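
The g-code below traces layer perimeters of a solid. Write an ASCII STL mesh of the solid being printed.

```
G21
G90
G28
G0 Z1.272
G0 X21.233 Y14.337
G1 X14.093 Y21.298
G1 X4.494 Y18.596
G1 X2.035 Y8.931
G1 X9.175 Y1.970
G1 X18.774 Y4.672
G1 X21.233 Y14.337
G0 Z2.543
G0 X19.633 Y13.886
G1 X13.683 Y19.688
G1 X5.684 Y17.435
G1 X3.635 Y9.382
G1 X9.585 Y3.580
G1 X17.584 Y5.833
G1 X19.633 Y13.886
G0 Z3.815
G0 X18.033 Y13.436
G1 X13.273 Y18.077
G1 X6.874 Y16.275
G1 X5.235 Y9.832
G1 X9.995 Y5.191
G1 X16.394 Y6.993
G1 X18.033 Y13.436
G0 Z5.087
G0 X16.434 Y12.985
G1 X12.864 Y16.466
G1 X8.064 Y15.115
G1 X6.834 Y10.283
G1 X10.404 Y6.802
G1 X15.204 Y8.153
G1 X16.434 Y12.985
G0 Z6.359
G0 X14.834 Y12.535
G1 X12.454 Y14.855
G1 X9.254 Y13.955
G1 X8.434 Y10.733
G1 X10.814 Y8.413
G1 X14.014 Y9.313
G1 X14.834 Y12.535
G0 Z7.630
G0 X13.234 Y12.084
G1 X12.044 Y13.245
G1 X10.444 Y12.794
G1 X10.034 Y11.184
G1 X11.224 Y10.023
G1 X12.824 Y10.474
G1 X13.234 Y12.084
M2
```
solid part
  facet normal 0.0000 0.0000 -1.0000
    outer loop
      vertex 3.304 19.756 0.000
      vertex 14.503 22.909 0.000
      vertex 22.833 14.787 0.000
    endloop
  endfacet
  facet normal 0.0000 0.0000 -1.0000
    outer loop
      vertex 0.435 8.481 0.000
      vertex 3.304 19.756 0.000
      vertex 22.833 14.787 0.000
    endloop
  endfacet
  facet normal 0.0000 0.0000 -1.0000
    outer loop
      vertex 8.765 0.359 0.000
      vertex 0.435 8.481 0.000
      vertex 22.833 14.787 0.000
    endloop
  endfacet
  facet normal 0.0000 0.0000 -1.0000
    outer loop
      vertex 19.964 3.512 0.000
      vertex 8.765 0.359 0.000
      vertex 22.833 14.787 0.000
    endloop
  endfacet
  facet normal 0.4622 0.4741 0.7494
    outer loop
      vertex 22.833 14.787 0.000
      vertex 14.503 22.909 0.000
      vertex 11.634 11.634 8.902
    endloop
  endfacet
  facet normal -0.1794 0.6373 0.7494
    outer loop
      vertex 14.503 22.909 0.000
      vertex 3.304 19.756 0.000
      vertex 11.634 11.634 8.902
    endloop
  endfacet
  facet normal -0.6417 0.1633 0.7494
    outer loop
      vertex 3.304 19.756 0.000
      vertex 0.435 8.481 0.000
      vertex 11.634 11.634 8.902
    endloop
  endfacet
  facet normal -0.4622 -0.4741 0.7494
    outer loop
      vertex 0.435 8.481 0.000
      vertex 8.765 0.359 0.000
      vertex 11.634 11.634 8.902
    endloop
  endfacet
  facet normal 0.1794 -0.6373 0.7494
    outer loop
      vertex 8.765 0.359 0.000
      vertex 19.964 3.512 0.000
      vertex 11.634 11.634 8.902
    endloop
  endfacet
  facet normal 0.6417 -0.1633 0.7494
    outer loop
      vertex 19.964 3.512 0.000
      vertex 22.833 14.787 0.000
      vertex 11.634 11.634 8.902
    endloop
  endfacet
endsolid part

The G0 Z moves step by Δz≈1.272 mm. The G1 loops shrink linearly with z, so the solid tapers from its base footprint up to z≈8.9. Closing with a flat bottom cap and the tapered top and triangulating gives 10 facets — a regular 6-sided pyramid, base circumscribed radius ≈ 11.6 mm, apex at z ≈ 8.9 mm.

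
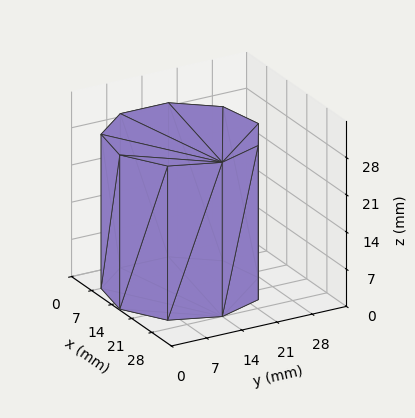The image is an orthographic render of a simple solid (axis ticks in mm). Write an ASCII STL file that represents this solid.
Reading the render: the shape is a regular 9-sided prism (a cylinder approximated with 9 flat sides), circumscribed radius ≈ 14 mm, height ≈ 29 mm (dimensions read to the nearest mm from the axis ticks). For the STL, each face is triangulated and given an outward normal.

solid part
  facet normal 0.0000 0.0000 -1.0000
    outer loop
      vertex 16.43 27.79 0.00
      vertex 24.72 23.00 0.00
      vertex 28.00 14.00 0.00
    endloop
  endfacet
  facet normal 0.0000 0.0000 -1.0000
    outer loop
      vertex 7.00 26.12 0.00
      vertex 16.43 27.79 0.00
      vertex 28.00 14.00 0.00
    endloop
  endfacet
  facet normal 0.0000 0.0000 -1.0000
    outer loop
      vertex 0.84 18.79 0.00
      vertex 7.00 26.12 0.00
      vertex 28.00 14.00 0.00
    endloop
  endfacet
  facet normal 0.0000 0.0000 -1.0000
    outer loop
      vertex 0.84 9.21 0.00
      vertex 0.84 18.79 0.00
      vertex 28.00 14.00 0.00
    endloop
  endfacet
  facet normal 0.0000 0.0000 -1.0000
    outer loop
      vertex 7.00 1.88 0.00
      vertex 0.84 9.21 0.00
      vertex 28.00 14.00 0.00
    endloop
  endfacet
  facet normal 0.0000 0.0000 -1.0000
    outer loop
      vertex 16.43 0.21 0.00
      vertex 7.00 1.88 0.00
      vertex 28.00 14.00 0.00
    endloop
  endfacet
  facet normal 0.0000 0.0000 -1.0000
    outer loop
      vertex 24.72 5.00 0.00
      vertex 16.43 0.21 0.00
      vertex 28.00 14.00 0.00
    endloop
  endfacet
  facet normal 0.0000 0.0000 1.0000
    outer loop
      vertex 28.00 14.00 29.00
      vertex 24.72 23.00 29.00
      vertex 16.43 27.79 29.00
    endloop
  endfacet
  facet normal 0.0000 0.0000 1.0000
    outer loop
      vertex 28.00 14.00 29.00
      vertex 16.43 27.79 29.00
      vertex 7.00 26.12 29.00
    endloop
  endfacet
  facet normal 0.0000 0.0000 1.0000
    outer loop
      vertex 28.00 14.00 29.00
      vertex 7.00 26.12 29.00
      vertex 0.84 18.79 29.00
    endloop
  endfacet
  facet normal 0.0000 0.0000 1.0000
    outer loop
      vertex 28.00 14.00 29.00
      vertex 0.84 18.79 29.00
      vertex 0.84 9.21 29.00
    endloop
  endfacet
  facet normal 0.0000 0.0000 1.0000
    outer loop
      vertex 28.00 14.00 29.00
      vertex 0.84 9.21 29.00
      vertex 7.00 1.88 29.00
    endloop
  endfacet
  facet normal 0.0000 0.0000 1.0000
    outer loop
      vertex 28.00 14.00 29.00
      vertex 7.00 1.88 29.00
      vertex 16.43 0.21 29.00
    endloop
  endfacet
  facet normal 0.0000 0.0000 1.0000
    outer loop
      vertex 28.00 14.00 29.00
      vertex 16.43 0.21 29.00
      vertex 24.72 5.00 29.00
    endloop
  endfacet
  facet normal 0.9395 0.3424 0.0000
    outer loop
      vertex 28.00 14.00 0.00
      vertex 24.72 23.00 0.00
      vertex 24.72 23.00 29.00
    endloop
  endfacet
  facet normal 0.9395 0.3424 0.0000
    outer loop
      vertex 28.00 14.00 0.00
      vertex 24.72 23.00 29.00
      vertex 28.00 14.00 29.00
    endloop
  endfacet
  facet normal 0.5003 0.8659 0.0000
    outer loop
      vertex 24.72 23.00 0.00
      vertex 16.43 27.79 0.00
      vertex 16.43 27.79 29.00
    endloop
  endfacet
  facet normal 0.5003 0.8659 0.0000
    outer loop
      vertex 24.72 23.00 0.00
      vertex 16.43 27.79 29.00
      vertex 24.72 23.00 29.00
    endloop
  endfacet
  facet normal -0.1744 0.9847 0.0000
    outer loop
      vertex 16.43 27.79 0.00
      vertex 7.00 26.12 0.00
      vertex 7.00 26.12 29.00
    endloop
  endfacet
  facet normal -0.1744 0.9847 0.0000
    outer loop
      vertex 16.43 27.79 0.00
      vertex 7.00 26.12 29.00
      vertex 16.43 27.79 29.00
    endloop
  endfacet
  facet normal -0.7656 0.6434 0.0000
    outer loop
      vertex 7.00 26.12 0.00
      vertex 0.84 18.79 0.00
      vertex 0.84 18.79 29.00
    endloop
  endfacet
  facet normal -0.7656 0.6434 0.0000
    outer loop
      vertex 7.00 26.12 0.00
      vertex 0.84 18.79 29.00
      vertex 7.00 26.12 29.00
    endloop
  endfacet
  facet normal -1.0000 0.0000 0.0000
    outer loop
      vertex 0.84 18.79 0.00
      vertex 0.84 9.21 0.00
      vertex 0.84 9.21 29.00
    endloop
  endfacet
  facet normal -1.0000 0.0000 0.0000
    outer loop
      vertex 0.84 18.79 0.00
      vertex 0.84 9.21 29.00
      vertex 0.84 18.79 29.00
    endloop
  endfacet
  facet normal -0.7656 -0.6434 0.0000
    outer loop
      vertex 0.84 9.21 0.00
      vertex 7.00 1.88 0.00
      vertex 7.00 1.88 29.00
    endloop
  endfacet
  facet normal -0.7656 -0.6434 0.0000
    outer loop
      vertex 0.84 9.21 0.00
      vertex 7.00 1.88 29.00
      vertex 0.84 9.21 29.00
    endloop
  endfacet
  facet normal -0.1744 -0.9847 0.0000
    outer loop
      vertex 7.00 1.88 0.00
      vertex 16.43 0.21 0.00
      vertex 16.43 0.21 29.00
    endloop
  endfacet
  facet normal -0.1744 -0.9847 0.0000
    outer loop
      vertex 7.00 1.88 0.00
      vertex 16.43 0.21 29.00
      vertex 7.00 1.88 29.00
    endloop
  endfacet
  facet normal 0.5003 -0.8659 0.0000
    outer loop
      vertex 16.43 0.21 0.00
      vertex 24.72 5.00 0.00
      vertex 24.72 5.00 29.00
    endloop
  endfacet
  facet normal 0.5003 -0.8659 0.0000
    outer loop
      vertex 16.43 0.21 0.00
      vertex 24.72 5.00 29.00
      vertex 16.43 0.21 29.00
    endloop
  endfacet
  facet normal 0.9395 -0.3424 0.0000
    outer loop
      vertex 24.72 5.00 0.00
      vertex 28.00 14.00 0.00
      vertex 28.00 14.00 29.00
    endloop
  endfacet
  facet normal 0.9395 -0.3424 0.0000
    outer loop
      vertex 24.72 5.00 0.00
      vertex 28.00 14.00 29.00
      vertex 24.72 5.00 29.00
    endloop
  endfacet
endsolid part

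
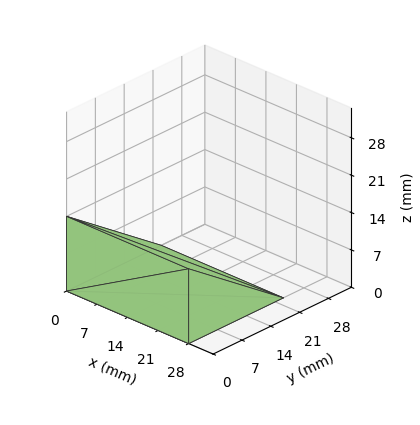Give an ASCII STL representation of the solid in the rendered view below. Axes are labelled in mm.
Reading the render: the shape is a wedge (ramp): 28 × 23 mm base, rising to 14 mm along the y=0 edge and sloping linearly to z=0 at y=23 (dimensions read to the nearest mm from the axis ticks). For the STL, each face is triangulated and given an outward normal.

solid part
  facet normal 0.0000 0.0000 -1.0000
    outer loop
      vertex 28.0 23.0 0.0
      vertex 28.0 0.0 0.0
      vertex 0.0 0.0 0.0
    endloop
  endfacet
  facet normal 0.0000 0.0000 -1.0000
    outer loop
      vertex 0.0 23.0 0.0
      vertex 28.0 23.0 0.0
      vertex 0.0 0.0 0.0
    endloop
  endfacet
  facet normal 0.0000 -1.0000 0.0000
    outer loop
      vertex 0.0 0.0 0.0
      vertex 28.0 0.0 0.0
      vertex 28.0 0.0 14.0
    endloop
  endfacet
  facet normal 0.0000 -1.0000 0.0000
    outer loop
      vertex 0.0 0.0 0.0
      vertex 28.0 0.0 14.0
      vertex 0.0 0.0 14.0
    endloop
  endfacet
  facet normal 0.0000 0.5199 0.8542
    outer loop
      vertex 0.0 0.0 14.0
      vertex 28.0 0.0 14.0
      vertex 28.0 23.0 0.0
    endloop
  endfacet
  facet normal 0.0000 0.5199 0.8542
    outer loop
      vertex 0.0 0.0 14.0
      vertex 28.0 23.0 0.0
      vertex 0.0 23.0 0.0
    endloop
  endfacet
  facet normal -1.0000 0.0000 0.0000
    outer loop
      vertex 0.0 0.0 14.0
      vertex 0.0 23.0 0.0
      vertex 0.0 0.0 0.0
    endloop
  endfacet
  facet normal 1.0000 0.0000 0.0000
    outer loop
      vertex 28.0 0.0 0.0
      vertex 28.0 23.0 0.0
      vertex 28.0 0.0 14.0
    endloop
  endfacet
endsolid part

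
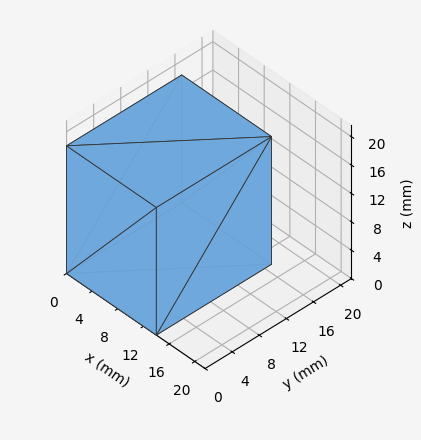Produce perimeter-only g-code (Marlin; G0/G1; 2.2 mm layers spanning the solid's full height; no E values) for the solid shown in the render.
Reading the render: the shape is a rectangular box, roughly 14 × 17 mm footprint and 18 mm tall (dimensions read to the nearest mm from the axis ticks). For the g-code, the solid's height is divided into equal slices at the stated Δz and each level perimeter traced with G1 moves after a G0 lift.

; perimeter-only toolpath
G21 ; units = mm
G90 ; absolute positioning
G28 ; home
; layer 1
G0 Z2.2
G0 X0.0 Y0.0
G1 X14.0 Y0.0
G1 X14.0 Y17.0
G1 X0.0 Y17.0
G1 X0.0 Y0.0
; layer 2
G0 Z4.5
G0 X0.0 Y0.0
G1 X14.0 Y0.0
G1 X14.0 Y17.0
G1 X0.0 Y17.0
G1 X0.0 Y0.0
; layer 3
G0 Z6.8
G0 X0.0 Y0.0
G1 X14.0 Y0.0
G1 X14.0 Y17.0
G1 X0.0 Y17.0
G1 X0.0 Y0.0
; layer 4
G0 Z9.0
G0 X0.0 Y0.0
G1 X14.0 Y0.0
G1 X14.0 Y17.0
G1 X0.0 Y17.0
G1 X0.0 Y0.0
; layer 5
G0 Z11.2
G0 X0.0 Y0.0
G1 X14.0 Y0.0
G1 X14.0 Y17.0
G1 X0.0 Y17.0
G1 X0.0 Y0.0
; layer 6
G0 Z13.5
G0 X0.0 Y0.0
G1 X14.0 Y0.0
G1 X14.0 Y17.0
G1 X0.0 Y17.0
G1 X0.0 Y0.0
; layer 7
G0 Z15.8
G0 X0.0 Y0.0
G1 X14.0 Y0.0
G1 X14.0 Y17.0
G1 X0.0 Y17.0
G1 X0.0 Y0.0
; layer 8
G0 Z18.0
G0 X0.0 Y0.0
G1 X14.0 Y0.0
G1 X14.0 Y17.0
G1 X0.0 Y17.0
G1 X0.0 Y0.0
M2 ; end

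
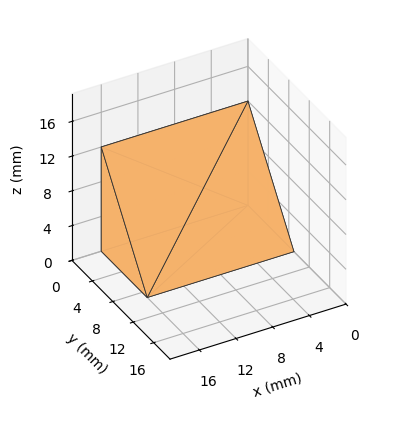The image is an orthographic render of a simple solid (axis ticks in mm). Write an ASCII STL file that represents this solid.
Reading the render: the shape is a wedge (ramp): 16 × 9 mm base, rising to 12 mm along the y=0 edge and sloping linearly to z=0 at y=9 (dimensions read to the nearest mm from the axis ticks). For the STL, each face is triangulated and given an outward normal.

solid part
  facet normal 0.0000 0.0000 -1.0000
    outer loop
      vertex 16.00 9.00 0.00
      vertex 16.00 0.00 0.00
      vertex 0.00 0.00 0.00
    endloop
  endfacet
  facet normal 0.0000 0.0000 -1.0000
    outer loop
      vertex 0.00 9.00 0.00
      vertex 16.00 9.00 0.00
      vertex 0.00 0.00 0.00
    endloop
  endfacet
  facet normal 0.0000 -1.0000 0.0000
    outer loop
      vertex 0.00 0.00 0.00
      vertex 16.00 0.00 0.00
      vertex 16.00 0.00 12.00
    endloop
  endfacet
  facet normal 0.0000 -1.0000 0.0000
    outer loop
      vertex 0.00 0.00 0.00
      vertex 16.00 0.00 12.00
      vertex 0.00 0.00 12.00
    endloop
  endfacet
  facet normal 0.0000 0.8000 0.6000
    outer loop
      vertex 0.00 0.00 12.00
      vertex 16.00 0.00 12.00
      vertex 16.00 9.00 0.00
    endloop
  endfacet
  facet normal 0.0000 0.8000 0.6000
    outer loop
      vertex 0.00 0.00 12.00
      vertex 16.00 9.00 0.00
      vertex 0.00 9.00 0.00
    endloop
  endfacet
  facet normal -1.0000 0.0000 0.0000
    outer loop
      vertex 0.00 0.00 12.00
      vertex 0.00 9.00 0.00
      vertex 0.00 0.00 0.00
    endloop
  endfacet
  facet normal 1.0000 0.0000 0.0000
    outer loop
      vertex 16.00 0.00 0.00
      vertex 16.00 9.00 0.00
      vertex 16.00 0.00 12.00
    endloop
  endfacet
endsolid part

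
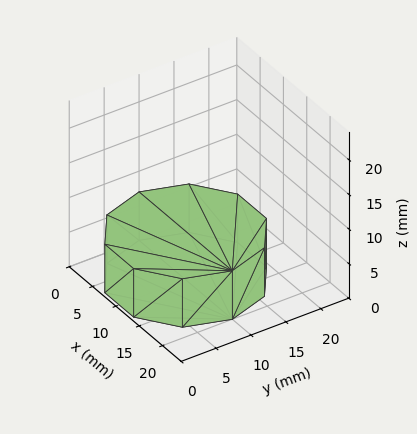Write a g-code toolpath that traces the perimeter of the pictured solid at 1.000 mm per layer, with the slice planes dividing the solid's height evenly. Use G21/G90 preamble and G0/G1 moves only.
Reading the render: the shape is a regular 10-sided prism (a cylinder approximated with 10 flat sides), circumscribed radius ≈ 10 mm, height ≈ 7 mm (dimensions read to the nearest mm from the axis ticks). For the g-code, the solid's height is divided into equal slices at the stated Δz and each level perimeter traced with G1 moves after a G0 lift.

; perimeter-only toolpath
G21 ; units = mm
G90 ; absolute positioning
G28 ; home
; layer 1
G0 Z1.000
G0 X20.000 Y10.000
G1 X18.090 Y15.878
G1 X13.090 Y19.511
G1 X6.910 Y19.511
G1 X1.910 Y15.878
G1 X0.000 Y10.000
G1 X1.910 Y4.122
G1 X6.910 Y0.489
G1 X13.090 Y0.489
G1 X18.090 Y4.122
G1 X20.000 Y10.000
; layer 2
G0 Z2.000
G0 X20.000 Y10.000
G1 X18.090 Y15.878
G1 X13.090 Y19.511
G1 X6.910 Y19.511
G1 X1.910 Y15.878
G1 X0.000 Y10.000
G1 X1.910 Y4.122
G1 X6.910 Y0.489
G1 X13.090 Y0.489
G1 X18.090 Y4.122
G1 X20.000 Y10.000
; layer 3
G0 Z3.000
G0 X20.000 Y10.000
G1 X18.090 Y15.878
G1 X13.090 Y19.511
G1 X6.910 Y19.511
G1 X1.910 Y15.878
G1 X0.000 Y10.000
G1 X1.910 Y4.122
G1 X6.910 Y0.489
G1 X13.090 Y0.489
G1 X18.090 Y4.122
G1 X20.000 Y10.000
; layer 4
G0 Z4.000
G0 X20.000 Y10.000
G1 X18.090 Y15.878
G1 X13.090 Y19.511
G1 X6.910 Y19.511
G1 X1.910 Y15.878
G1 X0.000 Y10.000
G1 X1.910 Y4.122
G1 X6.910 Y0.489
G1 X13.090 Y0.489
G1 X18.090 Y4.122
G1 X20.000 Y10.000
; layer 5
G0 Z5.000
G0 X20.000 Y10.000
G1 X18.090 Y15.878
G1 X13.090 Y19.511
G1 X6.910 Y19.511
G1 X1.910 Y15.878
G1 X0.000 Y10.000
G1 X1.910 Y4.122
G1 X6.910 Y0.489
G1 X13.090 Y0.489
G1 X18.090 Y4.122
G1 X20.000 Y10.000
; layer 6
G0 Z6.000
G0 X20.000 Y10.000
G1 X18.090 Y15.878
G1 X13.090 Y19.511
G1 X6.910 Y19.511
G1 X1.910 Y15.878
G1 X0.000 Y10.000
G1 X1.910 Y4.122
G1 X6.910 Y0.489
G1 X13.090 Y0.489
G1 X18.090 Y4.122
G1 X20.000 Y10.000
; layer 7
G0 Z7.000
G0 X20.000 Y10.000
G1 X18.090 Y15.878
G1 X13.090 Y19.511
G1 X6.910 Y19.511
G1 X1.910 Y15.878
G1 X0.000 Y10.000
G1 X1.910 Y4.122
G1 X6.910 Y0.489
G1 X13.090 Y0.489
G1 X18.090 Y4.122
G1 X20.000 Y10.000
M2 ; end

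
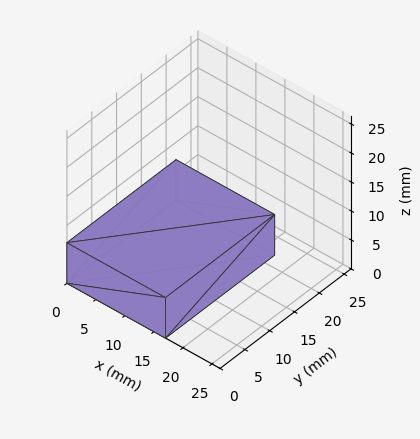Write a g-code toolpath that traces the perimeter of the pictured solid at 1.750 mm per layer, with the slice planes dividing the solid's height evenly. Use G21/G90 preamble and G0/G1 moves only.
Reading the render: the shape is a rectangular box, roughly 17 × 22 mm footprint and 7 mm tall (dimensions read to the nearest mm from the axis ticks). For the g-code, the solid's height is divided into equal slices at the stated Δz and each level perimeter traced with G1 moves after a G0 lift.

; perimeter-only toolpath
G21 ; units = mm
G90 ; absolute positioning
G28 ; home
; layer 1
G0 Z1.750
G0 X0.000 Y0.000
G1 X17.000 Y0.000
G1 X17.000 Y22.000
G1 X0.000 Y22.000
G1 X0.000 Y0.000
; layer 2
G0 Z3.500
G0 X0.000 Y0.000
G1 X17.000 Y0.000
G1 X17.000 Y22.000
G1 X0.000 Y22.000
G1 X0.000 Y0.000
; layer 3
G0 Z5.250
G0 X0.000 Y0.000
G1 X17.000 Y0.000
G1 X17.000 Y22.000
G1 X0.000 Y22.000
G1 X0.000 Y0.000
; layer 4
G0 Z7.000
G0 X0.000 Y0.000
G1 X17.000 Y0.000
G1 X17.000 Y22.000
G1 X0.000 Y22.000
G1 X0.000 Y0.000
M2 ; end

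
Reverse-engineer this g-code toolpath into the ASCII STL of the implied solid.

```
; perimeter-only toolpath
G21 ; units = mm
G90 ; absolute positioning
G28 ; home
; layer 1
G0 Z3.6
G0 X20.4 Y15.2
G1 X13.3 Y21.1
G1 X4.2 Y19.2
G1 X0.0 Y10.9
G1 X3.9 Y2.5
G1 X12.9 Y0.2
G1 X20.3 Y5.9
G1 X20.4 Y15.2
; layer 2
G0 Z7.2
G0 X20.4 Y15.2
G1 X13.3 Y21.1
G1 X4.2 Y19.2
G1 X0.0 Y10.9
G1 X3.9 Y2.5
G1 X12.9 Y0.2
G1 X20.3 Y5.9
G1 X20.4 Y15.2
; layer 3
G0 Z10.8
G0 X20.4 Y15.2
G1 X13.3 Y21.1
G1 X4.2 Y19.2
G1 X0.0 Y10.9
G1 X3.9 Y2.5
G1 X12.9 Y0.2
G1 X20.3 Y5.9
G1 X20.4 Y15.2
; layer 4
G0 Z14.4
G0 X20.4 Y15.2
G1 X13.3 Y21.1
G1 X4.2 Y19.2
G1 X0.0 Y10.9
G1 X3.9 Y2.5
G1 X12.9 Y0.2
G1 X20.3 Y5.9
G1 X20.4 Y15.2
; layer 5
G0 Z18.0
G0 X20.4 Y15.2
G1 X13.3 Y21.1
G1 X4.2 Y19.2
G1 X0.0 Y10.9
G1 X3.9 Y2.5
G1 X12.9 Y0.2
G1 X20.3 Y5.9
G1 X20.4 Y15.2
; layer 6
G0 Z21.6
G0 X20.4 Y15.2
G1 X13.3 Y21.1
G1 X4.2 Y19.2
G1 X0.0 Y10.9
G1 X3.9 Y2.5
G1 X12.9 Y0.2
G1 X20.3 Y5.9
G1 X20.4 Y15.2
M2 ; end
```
solid part
  facet normal 0.0000 0.0000 -1.0000
    outer loop
      vertex 4.2 19.2 0.0
      vertex 13.3 21.1 0.0
      vertex 20.4 15.2 0.0
    endloop
  endfacet
  facet normal 0.0000 0.0000 -1.0000
    outer loop
      vertex 0.0 10.9 0.0
      vertex 4.2 19.2 0.0
      vertex 20.4 15.2 0.0
    endloop
  endfacet
  facet normal 0.0000 0.0000 -1.0000
    outer loop
      vertex 3.9 2.5 0.0
      vertex 0.0 10.9 0.0
      vertex 20.4 15.2 0.0
    endloop
  endfacet
  facet normal 0.0000 0.0000 -1.0000
    outer loop
      vertex 12.9 0.2 0.0
      vertex 3.9 2.5 0.0
      vertex 20.4 15.2 0.0
    endloop
  endfacet
  facet normal 0.0000 0.0000 -1.0000
    outer loop
      vertex 20.3 5.9 0.0
      vertex 12.9 0.2 0.0
      vertex 20.4 15.2 0.0
    endloop
  endfacet
  facet normal 0.0000 0.0000 1.0000
    outer loop
      vertex 20.4 15.2 21.6
      vertex 13.3 21.1 21.6
      vertex 4.2 19.2 21.6
    endloop
  endfacet
  facet normal 0.0000 0.0000 1.0000
    outer loop
      vertex 20.4 15.2 21.6
      vertex 4.2 19.2 21.6
      vertex 0.0 10.9 21.6
    endloop
  endfacet
  facet normal 0.0000 0.0000 1.0000
    outer loop
      vertex 20.4 15.2 21.6
      vertex 0.0 10.9 21.6
      vertex 3.9 2.5 21.6
    endloop
  endfacet
  facet normal 0.0000 0.0000 1.0000
    outer loop
      vertex 20.4 15.2 21.6
      vertex 3.9 2.5 21.6
      vertex 12.9 0.2 21.6
    endloop
  endfacet
  facet normal 0.0000 0.0000 1.0000
    outer loop
      vertex 20.4 15.2 21.6
      vertex 12.9 0.2 21.6
      vertex 20.3 5.9 21.6
    endloop
  endfacet
  facet normal 0.6391 0.7691 0.0000
    outer loop
      vertex 20.4 15.2 0.0
      vertex 13.3 21.1 0.0
      vertex 13.3 21.1 21.6
    endloop
  endfacet
  facet normal 0.6391 0.7691 0.0000
    outer loop
      vertex 20.4 15.2 0.0
      vertex 13.3 21.1 21.6
      vertex 20.4 15.2 21.6
    endloop
  endfacet
  facet normal -0.2044 0.9789 0.0000
    outer loop
      vertex 13.3 21.1 0.0
      vertex 4.2 19.2 0.0
      vertex 4.2 19.2 21.6
    endloop
  endfacet
  facet normal -0.2044 0.9789 0.0000
    outer loop
      vertex 13.3 21.1 0.0
      vertex 4.2 19.2 21.6
      vertex 13.3 21.1 21.6
    endloop
  endfacet
  facet normal -0.8923 0.4515 0.0000
    outer loop
      vertex 4.2 19.2 0.0
      vertex 0.0 10.9 0.0
      vertex 0.0 10.9 21.6
    endloop
  endfacet
  facet normal -0.8923 0.4515 0.0000
    outer loop
      vertex 4.2 19.2 0.0
      vertex 0.0 10.9 21.6
      vertex 4.2 19.2 21.6
    endloop
  endfacet
  facet normal -0.9070 -0.4211 0.0000
    outer loop
      vertex 0.0 10.9 0.0
      vertex 3.9 2.5 0.0
      vertex 3.9 2.5 21.6
    endloop
  endfacet
  facet normal -0.9070 -0.4211 0.0000
    outer loop
      vertex 0.0 10.9 0.0
      vertex 3.9 2.5 21.6
      vertex 0.0 10.9 21.6
    endloop
  endfacet
  facet normal -0.2476 -0.9689 0.0000
    outer loop
      vertex 3.9 2.5 0.0
      vertex 12.9 0.2 0.0
      vertex 12.9 0.2 21.6
    endloop
  endfacet
  facet normal -0.2476 -0.9689 0.0000
    outer loop
      vertex 3.9 2.5 0.0
      vertex 12.9 0.2 21.6
      vertex 3.9 2.5 21.6
    endloop
  endfacet
  facet normal 0.6102 -0.7922 0.0000
    outer loop
      vertex 12.9 0.2 0.0
      vertex 20.3 5.9 0.0
      vertex 20.3 5.9 21.6
    endloop
  endfacet
  facet normal 0.6102 -0.7922 0.0000
    outer loop
      vertex 12.9 0.2 0.0
      vertex 20.3 5.9 21.6
      vertex 12.9 0.2 21.6
    endloop
  endfacet
  facet normal 0.9999 -0.0108 0.0000
    outer loop
      vertex 20.3 5.9 0.0
      vertex 20.4 15.2 0.0
      vertex 20.4 15.2 21.6
    endloop
  endfacet
  facet normal 0.9999 -0.0108 0.0000
    outer loop
      vertex 20.3 5.9 0.0
      vertex 20.4 15.2 21.6
      vertex 20.3 5.9 21.6
    endloop
  endfacet
endsolid part

The G0 Z moves step by Δz≈3.6 mm. Every layer's G1 loop is the same polygon, so the solid is a straight extrusion of it from z=0 to z≈21.6. Closing with flat bottom and top caps and triangulating gives 24 facets — a regular 7-sided prism (a cylinder approximated with 7 flat sides), circumscribed radius ≈ 10.7 mm, height ≈ 21.6 mm.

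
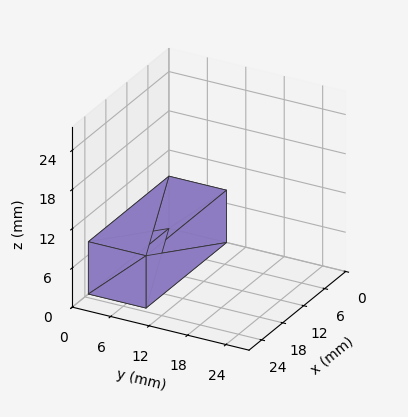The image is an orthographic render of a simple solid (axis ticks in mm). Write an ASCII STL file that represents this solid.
Reading the render: the shape is a rectangular box, roughly 23 × 9 mm footprint and 8 mm tall (dimensions read to the nearest mm from the axis ticks). For the STL, each face is triangulated and given an outward normal.

solid part
  facet normal 0.0000 0.0000 -1.0000
    outer loop
      vertex 23.00 9.00 0.00
      vertex 23.00 0.00 0.00
      vertex 0.00 0.00 0.00
    endloop
  endfacet
  facet normal 0.0000 0.0000 -1.0000
    outer loop
      vertex 0.00 9.00 0.00
      vertex 23.00 9.00 0.00
      vertex 0.00 0.00 0.00
    endloop
  endfacet
  facet normal 0.0000 0.0000 1.0000
    outer loop
      vertex 0.00 0.00 8.00
      vertex 23.00 0.00 8.00
      vertex 23.00 9.00 8.00
    endloop
  endfacet
  facet normal 0.0000 0.0000 1.0000
    outer loop
      vertex 0.00 0.00 8.00
      vertex 23.00 9.00 8.00
      vertex 0.00 9.00 8.00
    endloop
  endfacet
  facet normal 0.0000 -1.0000 0.0000
    outer loop
      vertex 0.00 0.00 0.00
      vertex 23.00 0.00 0.00
      vertex 23.00 0.00 8.00
    endloop
  endfacet
  facet normal 0.0000 -1.0000 0.0000
    outer loop
      vertex 0.00 0.00 0.00
      vertex 23.00 0.00 8.00
      vertex 0.00 0.00 8.00
    endloop
  endfacet
  facet normal 0.0000 1.0000 0.0000
    outer loop
      vertex 23.00 9.00 8.00
      vertex 23.00 9.00 0.00
      vertex 0.00 9.00 0.00
    endloop
  endfacet
  facet normal 0.0000 1.0000 0.0000
    outer loop
      vertex 0.00 9.00 8.00
      vertex 23.00 9.00 8.00
      vertex 0.00 9.00 0.00
    endloop
  endfacet
  facet normal -1.0000 0.0000 0.0000
    outer loop
      vertex 0.00 9.00 8.00
      vertex 0.00 9.00 0.00
      vertex 0.00 0.00 0.00
    endloop
  endfacet
  facet normal -1.0000 0.0000 0.0000
    outer loop
      vertex 0.00 0.00 8.00
      vertex 0.00 9.00 8.00
      vertex 0.00 0.00 0.00
    endloop
  endfacet
  facet normal 1.0000 0.0000 0.0000
    outer loop
      vertex 23.00 0.00 0.00
      vertex 23.00 9.00 0.00
      vertex 23.00 9.00 8.00
    endloop
  endfacet
  facet normal 1.0000 0.0000 0.0000
    outer loop
      vertex 23.00 0.00 0.00
      vertex 23.00 9.00 8.00
      vertex 23.00 0.00 8.00
    endloop
  endfacet
endsolid part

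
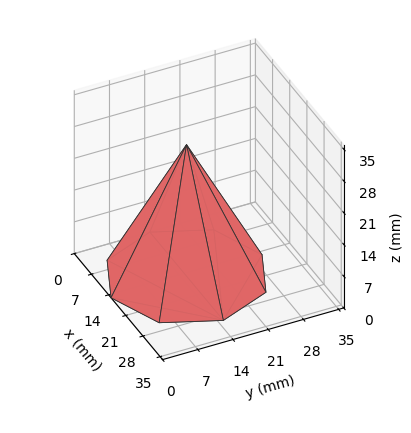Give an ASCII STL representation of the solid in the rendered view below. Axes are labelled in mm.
Reading the render: the shape is a regular 8-sided pyramid, base circumscribed radius ≈ 15 mm, apex at z ≈ 29 mm (dimensions read to the nearest mm from the axis ticks). For the STL, each face is triangulated and given an outward normal.

solid part
  facet normal 0.0000 0.0000 -1.0000
    outer loop
      vertex 15.00 30.00 0.00
      vertex 25.61 25.61 0.00
      vertex 30.00 15.00 0.00
    endloop
  endfacet
  facet normal 0.0000 0.0000 -1.0000
    outer loop
      vertex 4.39 25.61 0.00
      vertex 15.00 30.00 0.00
      vertex 30.00 15.00 0.00
    endloop
  endfacet
  facet normal 0.0000 0.0000 -1.0000
    outer loop
      vertex 0.00 15.00 0.00
      vertex 4.39 25.61 0.00
      vertex 30.00 15.00 0.00
    endloop
  endfacet
  facet normal 0.0000 0.0000 -1.0000
    outer loop
      vertex 4.39 4.39 0.00
      vertex 0.00 15.00 0.00
      vertex 30.00 15.00 0.00
    endloop
  endfacet
  facet normal 0.0000 0.0000 -1.0000
    outer loop
      vertex 15.00 0.00 0.00
      vertex 4.39 4.39 0.00
      vertex 30.00 15.00 0.00
    endloop
  endfacet
  facet normal 0.0000 0.0000 -1.0000
    outer loop
      vertex 25.61 4.39 0.00
      vertex 15.00 0.00 0.00
      vertex 30.00 15.00 0.00
    endloop
  endfacet
  facet normal 0.8337 0.3450 0.4312
    outer loop
      vertex 30.00 15.00 0.00
      vertex 25.61 25.61 0.00
      vertex 15.00 15.00 29.00
    endloop
  endfacet
  facet normal 0.3450 0.8337 0.4312
    outer loop
      vertex 25.61 25.61 0.00
      vertex 15.00 30.00 0.00
      vertex 15.00 15.00 29.00
    endloop
  endfacet
  facet normal -0.3450 0.8337 0.4312
    outer loop
      vertex 15.00 30.00 0.00
      vertex 4.39 25.61 0.00
      vertex 15.00 15.00 29.00
    endloop
  endfacet
  facet normal -0.8337 0.3450 0.4312
    outer loop
      vertex 4.39 25.61 0.00
      vertex 0.00 15.00 0.00
      vertex 15.00 15.00 29.00
    endloop
  endfacet
  facet normal -0.8337 -0.3450 0.4312
    outer loop
      vertex 0.00 15.00 0.00
      vertex 4.39 4.39 0.00
      vertex 15.00 15.00 29.00
    endloop
  endfacet
  facet normal -0.3450 -0.8337 0.4312
    outer loop
      vertex 4.39 4.39 0.00
      vertex 15.00 0.00 0.00
      vertex 15.00 15.00 29.00
    endloop
  endfacet
  facet normal 0.3450 -0.8337 0.4312
    outer loop
      vertex 15.00 0.00 0.00
      vertex 25.61 4.39 0.00
      vertex 15.00 15.00 29.00
    endloop
  endfacet
  facet normal 0.8337 -0.3450 0.4312
    outer loop
      vertex 25.61 4.39 0.00
      vertex 30.00 15.00 0.00
      vertex 15.00 15.00 29.00
    endloop
  endfacet
endsolid part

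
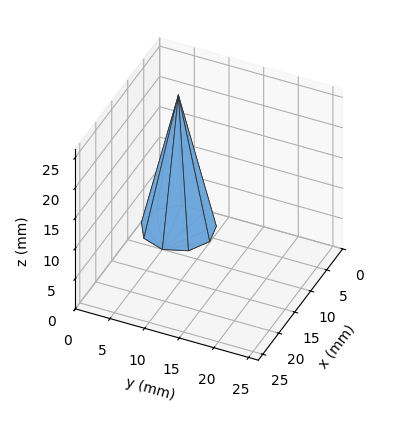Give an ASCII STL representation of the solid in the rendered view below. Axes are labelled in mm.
Reading the render: the shape is a regular 9-sided pyramid, base circumscribed radius ≈ 5 mm, apex at z ≈ 22 mm (dimensions read to the nearest mm from the axis ticks). For the STL, each face is triangulated and given an outward normal.

solid part
  facet normal 0.0000 0.0000 -1.0000
    outer loop
      vertex 5.87 9.92 0.00
      vertex 8.83 8.21 0.00
      vertex 10.00 5.00 0.00
    endloop
  endfacet
  facet normal 0.0000 0.0000 -1.0000
    outer loop
      vertex 2.50 9.33 0.00
      vertex 5.87 9.92 0.00
      vertex 10.00 5.00 0.00
    endloop
  endfacet
  facet normal 0.0000 0.0000 -1.0000
    outer loop
      vertex 0.30 6.71 0.00
      vertex 2.50 9.33 0.00
      vertex 10.00 5.00 0.00
    endloop
  endfacet
  facet normal 0.0000 0.0000 -1.0000
    outer loop
      vertex 0.30 3.29 0.00
      vertex 0.30 6.71 0.00
      vertex 10.00 5.00 0.00
    endloop
  endfacet
  facet normal 0.0000 0.0000 -1.0000
    outer loop
      vertex 2.50 0.67 0.00
      vertex 0.30 3.29 0.00
      vertex 10.00 5.00 0.00
    endloop
  endfacet
  facet normal 0.0000 0.0000 -1.0000
    outer loop
      vertex 5.87 0.08 0.00
      vertex 2.50 0.67 0.00
      vertex 10.00 5.00 0.00
    endloop
  endfacet
  facet normal 0.0000 0.0000 -1.0000
    outer loop
      vertex 8.83 1.79 0.00
      vertex 5.87 0.08 0.00
      vertex 10.00 5.00 0.00
    endloop
  endfacet
  facet normal 0.9188 0.3349 0.2088
    outer loop
      vertex 10.00 5.00 0.00
      vertex 8.83 8.21 0.00
      vertex 5.00 5.00 22.00
    endloop
  endfacet
  facet normal 0.4892 0.8468 0.2087
    outer loop
      vertex 8.83 8.21 0.00
      vertex 5.87 9.92 0.00
      vertex 5.00 5.00 22.00
    endloop
  endfacet
  facet normal -0.1687 0.9633 0.2088
    outer loop
      vertex 5.87 9.92 0.00
      vertex 2.50 9.33 0.00
      vertex 5.00 5.00 22.00
    endloop
  endfacet
  facet normal -0.7489 0.6289 0.2089
    outer loop
      vertex 2.50 9.33 0.00
      vertex 0.30 6.71 0.00
      vertex 5.00 5.00 22.00
    endloop
  endfacet
  facet normal -0.9779 0.0000 0.2089
    outer loop
      vertex 0.30 6.71 0.00
      vertex 0.30 3.29 0.00
      vertex 5.00 5.00 22.00
    endloop
  endfacet
  facet normal -0.7489 -0.6289 0.2089
    outer loop
      vertex 0.30 3.29 0.00
      vertex 2.50 0.67 0.00
      vertex 5.00 5.00 22.00
    endloop
  endfacet
  facet normal -0.1687 -0.9633 0.2088
    outer loop
      vertex 2.50 0.67 0.00
      vertex 5.87 0.08 0.00
      vertex 5.00 5.00 22.00
    endloop
  endfacet
  facet normal 0.4892 -0.8468 0.2087
    outer loop
      vertex 5.87 0.08 0.00
      vertex 8.83 1.79 0.00
      vertex 5.00 5.00 22.00
    endloop
  endfacet
  facet normal 0.9188 -0.3349 0.2088
    outer loop
      vertex 8.83 1.79 0.00
      vertex 10.00 5.00 0.00
      vertex 5.00 5.00 22.00
    endloop
  endfacet
endsolid part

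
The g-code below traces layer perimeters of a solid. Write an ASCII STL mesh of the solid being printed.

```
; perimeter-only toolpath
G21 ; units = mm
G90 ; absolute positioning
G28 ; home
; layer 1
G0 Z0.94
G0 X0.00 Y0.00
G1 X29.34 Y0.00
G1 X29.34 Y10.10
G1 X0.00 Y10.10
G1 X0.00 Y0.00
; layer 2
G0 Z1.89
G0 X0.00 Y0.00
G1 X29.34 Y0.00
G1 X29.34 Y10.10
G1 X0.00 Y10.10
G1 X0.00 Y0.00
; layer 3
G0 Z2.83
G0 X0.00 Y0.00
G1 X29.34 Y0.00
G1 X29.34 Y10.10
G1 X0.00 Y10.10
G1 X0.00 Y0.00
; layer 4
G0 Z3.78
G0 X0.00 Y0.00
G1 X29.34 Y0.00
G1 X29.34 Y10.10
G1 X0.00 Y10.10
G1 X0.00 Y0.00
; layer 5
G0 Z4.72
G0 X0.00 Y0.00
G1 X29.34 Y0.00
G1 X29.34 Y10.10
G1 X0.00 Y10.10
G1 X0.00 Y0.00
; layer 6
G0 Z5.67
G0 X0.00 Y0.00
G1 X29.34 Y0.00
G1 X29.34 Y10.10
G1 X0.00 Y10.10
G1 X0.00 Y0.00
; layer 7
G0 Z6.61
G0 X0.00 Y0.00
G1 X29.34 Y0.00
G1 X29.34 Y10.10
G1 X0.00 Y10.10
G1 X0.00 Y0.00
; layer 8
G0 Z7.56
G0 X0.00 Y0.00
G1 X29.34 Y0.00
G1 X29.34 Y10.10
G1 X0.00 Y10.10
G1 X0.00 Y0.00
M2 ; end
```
solid part
  facet normal 0.0000 0.0000 -1.0000
    outer loop
      vertex 29.34 10.10 0.00
      vertex 29.34 0.00 0.00
      vertex 0.00 0.00 0.00
    endloop
  endfacet
  facet normal 0.0000 0.0000 -1.0000
    outer loop
      vertex 0.00 10.10 0.00
      vertex 29.34 10.10 0.00
      vertex 0.00 0.00 0.00
    endloop
  endfacet
  facet normal 0.0000 0.0000 1.0000
    outer loop
      vertex 0.00 0.00 7.56
      vertex 29.34 0.00 7.56
      vertex 29.34 10.10 7.56
    endloop
  endfacet
  facet normal 0.0000 0.0000 1.0000
    outer loop
      vertex 0.00 0.00 7.56
      vertex 29.34 10.10 7.56
      vertex 0.00 10.10 7.56
    endloop
  endfacet
  facet normal 0.0000 -1.0000 0.0000
    outer loop
      vertex 0.00 0.00 0.00
      vertex 29.34 0.00 0.00
      vertex 29.34 0.00 7.56
    endloop
  endfacet
  facet normal 0.0000 -1.0000 0.0000
    outer loop
      vertex 0.00 0.00 0.00
      vertex 29.34 0.00 7.56
      vertex 0.00 0.00 7.56
    endloop
  endfacet
  facet normal 0.0000 1.0000 0.0000
    outer loop
      vertex 29.34 10.10 7.56
      vertex 29.34 10.10 0.00
      vertex 0.00 10.10 0.00
    endloop
  endfacet
  facet normal 0.0000 1.0000 0.0000
    outer loop
      vertex 0.00 10.10 7.56
      vertex 29.34 10.10 7.56
      vertex 0.00 10.10 0.00
    endloop
  endfacet
  facet normal -1.0000 0.0000 0.0000
    outer loop
      vertex 0.00 10.10 7.56
      vertex 0.00 10.10 0.00
      vertex 0.00 0.00 0.00
    endloop
  endfacet
  facet normal -1.0000 0.0000 0.0000
    outer loop
      vertex 0.00 0.00 7.56
      vertex 0.00 10.10 7.56
      vertex 0.00 0.00 0.00
    endloop
  endfacet
  facet normal 1.0000 0.0000 0.0000
    outer loop
      vertex 29.34 0.00 0.00
      vertex 29.34 10.10 0.00
      vertex 29.34 10.10 7.56
    endloop
  endfacet
  facet normal 1.0000 0.0000 0.0000
    outer loop
      vertex 29.34 0.00 0.00
      vertex 29.34 10.10 7.56
      vertex 29.34 0.00 7.56
    endloop
  endfacet
endsolid part

The G0 Z moves step by Δz≈0.94 mm. Every layer's G1 loop is the same polygon, so the solid is a straight extrusion of it from z=0 to z≈7.56. Closing with flat bottom and top caps and triangulating gives 12 facets — a rectangular box, roughly 29.3 × 10.1 mm footprint and 7.56 mm tall.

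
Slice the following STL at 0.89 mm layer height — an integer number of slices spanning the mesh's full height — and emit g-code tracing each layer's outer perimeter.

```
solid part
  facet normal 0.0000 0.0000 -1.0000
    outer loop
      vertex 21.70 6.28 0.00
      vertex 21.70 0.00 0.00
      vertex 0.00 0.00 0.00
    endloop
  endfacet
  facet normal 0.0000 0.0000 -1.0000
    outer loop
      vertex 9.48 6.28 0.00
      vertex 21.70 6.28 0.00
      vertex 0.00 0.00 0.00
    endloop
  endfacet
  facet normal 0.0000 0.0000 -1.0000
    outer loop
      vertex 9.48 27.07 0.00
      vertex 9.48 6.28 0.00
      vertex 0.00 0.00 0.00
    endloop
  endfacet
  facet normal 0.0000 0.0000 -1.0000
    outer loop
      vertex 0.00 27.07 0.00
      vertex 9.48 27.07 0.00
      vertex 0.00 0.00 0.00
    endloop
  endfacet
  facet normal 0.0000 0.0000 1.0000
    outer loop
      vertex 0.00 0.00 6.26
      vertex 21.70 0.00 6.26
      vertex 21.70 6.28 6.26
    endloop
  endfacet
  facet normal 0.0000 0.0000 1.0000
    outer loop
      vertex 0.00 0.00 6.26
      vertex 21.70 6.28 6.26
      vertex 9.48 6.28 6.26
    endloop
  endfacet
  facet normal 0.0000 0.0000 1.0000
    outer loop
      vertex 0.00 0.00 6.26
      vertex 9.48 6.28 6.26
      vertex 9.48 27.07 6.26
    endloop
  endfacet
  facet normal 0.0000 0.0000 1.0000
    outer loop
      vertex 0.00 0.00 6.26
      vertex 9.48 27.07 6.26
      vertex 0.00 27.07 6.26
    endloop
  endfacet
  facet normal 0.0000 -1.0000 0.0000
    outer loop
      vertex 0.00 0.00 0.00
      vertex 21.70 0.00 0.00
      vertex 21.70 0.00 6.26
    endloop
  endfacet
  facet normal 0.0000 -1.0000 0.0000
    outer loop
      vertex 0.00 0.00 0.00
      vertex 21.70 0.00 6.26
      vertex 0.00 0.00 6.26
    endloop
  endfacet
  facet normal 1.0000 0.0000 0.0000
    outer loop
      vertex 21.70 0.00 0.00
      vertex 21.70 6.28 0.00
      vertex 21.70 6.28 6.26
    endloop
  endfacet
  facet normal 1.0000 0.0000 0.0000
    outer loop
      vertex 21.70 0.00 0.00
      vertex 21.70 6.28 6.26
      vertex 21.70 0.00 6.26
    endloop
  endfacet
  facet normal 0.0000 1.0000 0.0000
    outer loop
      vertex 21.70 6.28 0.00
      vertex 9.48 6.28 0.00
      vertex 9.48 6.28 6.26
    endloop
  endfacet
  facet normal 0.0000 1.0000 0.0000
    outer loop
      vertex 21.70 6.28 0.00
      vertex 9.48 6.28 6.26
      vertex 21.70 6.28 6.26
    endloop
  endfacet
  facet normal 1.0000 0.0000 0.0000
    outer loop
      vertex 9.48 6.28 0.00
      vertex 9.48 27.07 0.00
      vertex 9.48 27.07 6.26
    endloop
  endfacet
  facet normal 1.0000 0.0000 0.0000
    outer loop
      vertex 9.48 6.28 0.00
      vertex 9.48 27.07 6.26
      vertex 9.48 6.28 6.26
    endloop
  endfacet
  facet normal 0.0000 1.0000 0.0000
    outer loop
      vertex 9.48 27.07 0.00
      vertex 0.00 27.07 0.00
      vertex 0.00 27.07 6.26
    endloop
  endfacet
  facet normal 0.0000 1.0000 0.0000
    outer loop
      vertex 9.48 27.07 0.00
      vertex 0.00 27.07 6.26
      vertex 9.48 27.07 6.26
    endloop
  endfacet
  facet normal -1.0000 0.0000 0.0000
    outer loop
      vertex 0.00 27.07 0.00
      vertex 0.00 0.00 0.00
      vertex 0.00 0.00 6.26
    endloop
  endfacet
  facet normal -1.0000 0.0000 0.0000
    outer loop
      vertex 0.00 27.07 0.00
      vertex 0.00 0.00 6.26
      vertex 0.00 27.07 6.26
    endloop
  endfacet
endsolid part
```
; perimeter-only toolpath
G21 ; units = mm
G90 ; absolute positioning
G28 ; home
; layer 1
G0 Z0.89
G0 X0.00 Y0.00
G1 X21.70 Y0.00
G1 X21.70 Y6.28
G1 X9.48 Y6.28
G1 X9.48 Y27.07
G1 X0.00 Y27.07
G1 X0.00 Y0.00
; layer 2
G0 Z1.79
G0 X0.00 Y0.00
G1 X21.70 Y0.00
G1 X21.70 Y6.28
G1 X9.48 Y6.28
G1 X9.48 Y27.07
G1 X0.00 Y27.07
G1 X0.00 Y0.00
; layer 3
G0 Z2.68
G0 X0.00 Y0.00
G1 X21.70 Y0.00
G1 X21.70 Y6.28
G1 X9.48 Y6.28
G1 X9.48 Y27.07
G1 X0.00 Y27.07
G1 X0.00 Y0.00
; layer 4
G0 Z3.58
G0 X0.00 Y0.00
G1 X21.70 Y0.00
G1 X21.70 Y6.28
G1 X9.48 Y6.28
G1 X9.48 Y27.07
G1 X0.00 Y27.07
G1 X0.00 Y0.00
; layer 5
G0 Z4.47
G0 X0.00 Y0.00
G1 X21.70 Y0.00
G1 X21.70 Y6.28
G1 X9.48 Y6.28
G1 X9.48 Y27.07
G1 X0.00 Y27.07
G1 X0.00 Y0.00
; layer 6
G0 Z5.37
G0 X0.00 Y0.00
G1 X21.70 Y0.00
G1 X21.70 Y6.28
G1 X9.48 Y6.28
G1 X9.48 Y27.07
G1 X0.00 Y27.07
G1 X0.00 Y0.00
; layer 7
G0 Z6.26
G0 X0.00 Y0.00
G1 X21.70 Y0.00
G1 X21.70 Y6.28
G1 X9.48 Y6.28
G1 X9.48 Y27.07
G1 X0.00 Y27.07
G1 X0.00 Y0.00
M2 ; end

The solid is an L-shaped prism: outer 21.7 × 27.1 mm, arm thicknesses ≈ 6.28 mm (horizontal) and 9.48 mm (vertical), extruded 6.26 mm in z. Slicing at Δz = 0.89 mm — 7 equal slices spanning the solid's height, so layer i sits at z = i·h/7 — gives 7 non-empty perimeters. Each is a 6-segment closed polygon; G0 lifts to the layer z and rapids to the start vertex, then G1 traces the edges.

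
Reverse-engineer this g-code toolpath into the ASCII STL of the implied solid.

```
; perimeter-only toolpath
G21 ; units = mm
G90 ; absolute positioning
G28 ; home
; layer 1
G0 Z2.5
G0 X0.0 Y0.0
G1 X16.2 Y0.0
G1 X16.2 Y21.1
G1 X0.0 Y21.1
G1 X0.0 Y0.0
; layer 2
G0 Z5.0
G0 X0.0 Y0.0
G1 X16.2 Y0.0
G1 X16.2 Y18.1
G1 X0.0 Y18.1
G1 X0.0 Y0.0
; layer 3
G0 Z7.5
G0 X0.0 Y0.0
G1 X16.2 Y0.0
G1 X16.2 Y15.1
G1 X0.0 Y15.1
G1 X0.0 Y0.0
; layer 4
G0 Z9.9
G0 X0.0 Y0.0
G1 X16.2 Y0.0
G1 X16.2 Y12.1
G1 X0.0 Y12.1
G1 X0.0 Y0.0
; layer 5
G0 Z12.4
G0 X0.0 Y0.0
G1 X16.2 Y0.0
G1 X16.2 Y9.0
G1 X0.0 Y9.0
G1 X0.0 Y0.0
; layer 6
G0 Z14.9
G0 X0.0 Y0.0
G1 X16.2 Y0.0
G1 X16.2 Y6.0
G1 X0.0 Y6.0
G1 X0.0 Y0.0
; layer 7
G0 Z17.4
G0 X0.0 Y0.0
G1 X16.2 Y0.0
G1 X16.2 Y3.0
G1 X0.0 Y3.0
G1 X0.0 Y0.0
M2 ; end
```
solid part
  facet normal 0.0000 0.0000 -1.0000
    outer loop
      vertex 16.2 24.1 0.0
      vertex 16.2 0.0 0.0
      vertex 0.0 0.0 0.0
    endloop
  endfacet
  facet normal 0.0000 0.0000 -1.0000
    outer loop
      vertex 0.0 24.1 0.0
      vertex 16.2 24.1 0.0
      vertex 0.0 0.0 0.0
    endloop
  endfacet
  facet normal 0.0000 -1.0000 0.0000
    outer loop
      vertex 0.0 0.0 0.0
      vertex 16.2 0.0 0.0
      vertex 16.2 0.0 19.9
    endloop
  endfacet
  facet normal 0.0000 -1.0000 0.0000
    outer loop
      vertex 0.0 0.0 0.0
      vertex 16.2 0.0 19.9
      vertex 0.0 0.0 19.9
    endloop
  endfacet
  facet normal 0.0000 0.6367 0.7711
    outer loop
      vertex 0.0 0.0 19.9
      vertex 16.2 0.0 19.9
      vertex 16.2 24.1 0.0
    endloop
  endfacet
  facet normal 0.0000 0.6367 0.7711
    outer loop
      vertex 0.0 0.0 19.9
      vertex 16.2 24.1 0.0
      vertex 0.0 24.1 0.0
    endloop
  endfacet
  facet normal -1.0000 0.0000 0.0000
    outer loop
      vertex 0.0 0.0 19.9
      vertex 0.0 24.1 0.0
      vertex 0.0 0.0 0.0
    endloop
  endfacet
  facet normal 1.0000 0.0000 0.0000
    outer loop
      vertex 16.2 0.0 0.0
      vertex 16.2 24.1 0.0
      vertex 16.2 0.0 19.9
    endloop
  endfacet
endsolid part

The G0 Z moves step by Δz≈2.5 mm. The G1 loops shrink linearly with z, so the solid tapers from its base footprint up to z≈19.9. Closing with a flat bottom cap and the tapered top and triangulating gives 8 facets — a wedge (ramp): 16.2 × 24.1 mm base, rising to 19.9 mm along the y=0 edge and sloping linearly to z=0 at y=24.1.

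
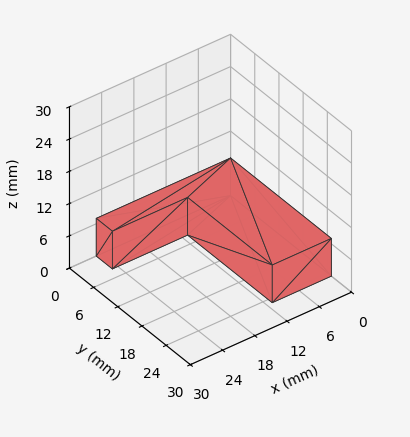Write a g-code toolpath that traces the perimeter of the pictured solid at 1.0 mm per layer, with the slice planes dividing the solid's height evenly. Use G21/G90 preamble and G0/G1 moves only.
Reading the render: the shape is an L-shaped prism: outer 25 × 25 mm, arm thicknesses ≈ 4 mm (horizontal) and 11 mm (vertical), extruded 7 mm in z (dimensions read to the nearest mm from the axis ticks). For the g-code, the solid's height is divided into equal slices at the stated Δz and each level perimeter traced with G1 moves after a G0 lift.

; perimeter-only toolpath
G21 ; units = mm
G90 ; absolute positioning
G28 ; home
; layer 1
G0 Z1.0
G0 X0.0 Y0.0
G1 X25.0 Y0.0
G1 X25.0 Y4.0
G1 X11.0 Y4.0
G1 X11.0 Y25.0
G1 X0.0 Y25.0
G1 X0.0 Y0.0
; layer 2
G0 Z2.0
G0 X0.0 Y0.0
G1 X25.0 Y0.0
G1 X25.0 Y4.0
G1 X11.0 Y4.0
G1 X11.0 Y25.0
G1 X0.0 Y25.0
G1 X0.0 Y0.0
; layer 3
G0 Z3.0
G0 X0.0 Y0.0
G1 X25.0 Y0.0
G1 X25.0 Y4.0
G1 X11.0 Y4.0
G1 X11.0 Y25.0
G1 X0.0 Y25.0
G1 X0.0 Y0.0
; layer 4
G0 Z4.0
G0 X0.0 Y0.0
G1 X25.0 Y0.0
G1 X25.0 Y4.0
G1 X11.0 Y4.0
G1 X11.0 Y25.0
G1 X0.0 Y25.0
G1 X0.0 Y0.0
; layer 5
G0 Z5.0
G0 X0.0 Y0.0
G1 X25.0 Y0.0
G1 X25.0 Y4.0
G1 X11.0 Y4.0
G1 X11.0 Y25.0
G1 X0.0 Y25.0
G1 X0.0 Y0.0
; layer 6
G0 Z6.0
G0 X0.0 Y0.0
G1 X25.0 Y0.0
G1 X25.0 Y4.0
G1 X11.0 Y4.0
G1 X11.0 Y25.0
G1 X0.0 Y25.0
G1 X0.0 Y0.0
; layer 7
G0 Z7.0
G0 X0.0 Y0.0
G1 X25.0 Y0.0
G1 X25.0 Y4.0
G1 X11.0 Y4.0
G1 X11.0 Y25.0
G1 X0.0 Y25.0
G1 X0.0 Y0.0
M2 ; end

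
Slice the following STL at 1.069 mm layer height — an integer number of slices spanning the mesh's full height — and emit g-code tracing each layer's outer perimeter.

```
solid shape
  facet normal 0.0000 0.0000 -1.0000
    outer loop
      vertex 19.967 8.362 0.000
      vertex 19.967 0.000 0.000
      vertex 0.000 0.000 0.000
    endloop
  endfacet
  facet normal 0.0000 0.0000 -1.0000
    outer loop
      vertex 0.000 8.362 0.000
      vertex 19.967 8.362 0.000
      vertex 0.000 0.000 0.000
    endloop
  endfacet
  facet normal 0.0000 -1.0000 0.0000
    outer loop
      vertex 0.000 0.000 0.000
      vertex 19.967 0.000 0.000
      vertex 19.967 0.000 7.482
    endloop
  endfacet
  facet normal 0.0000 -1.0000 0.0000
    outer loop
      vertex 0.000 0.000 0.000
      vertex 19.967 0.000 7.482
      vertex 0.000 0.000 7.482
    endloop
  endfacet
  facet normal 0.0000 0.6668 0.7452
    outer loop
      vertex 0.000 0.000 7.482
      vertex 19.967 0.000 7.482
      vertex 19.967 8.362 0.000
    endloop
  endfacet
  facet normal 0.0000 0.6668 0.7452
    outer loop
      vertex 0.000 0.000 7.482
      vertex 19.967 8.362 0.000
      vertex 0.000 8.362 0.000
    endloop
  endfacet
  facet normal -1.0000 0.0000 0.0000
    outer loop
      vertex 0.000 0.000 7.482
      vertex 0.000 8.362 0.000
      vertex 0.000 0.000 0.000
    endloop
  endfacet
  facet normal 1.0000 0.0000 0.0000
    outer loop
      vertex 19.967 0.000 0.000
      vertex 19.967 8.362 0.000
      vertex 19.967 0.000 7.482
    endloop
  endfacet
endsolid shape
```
; perimeter-only toolpath
G21 ; units = mm
G90 ; absolute positioning
G28 ; home
; layer 1
G0 Z1.069
G0 X0.000 Y0.000
G1 X19.967 Y0.000
G1 X19.967 Y7.167
G1 X0.000 Y7.167
G1 X0.000 Y0.000
; layer 2
G0 Z2.138
G0 X0.000 Y0.000
G1 X19.967 Y0.000
G1 X19.967 Y5.973
G1 X0.000 Y5.973
G1 X0.000 Y0.000
; layer 3
G0 Z3.207
G0 X0.000 Y0.000
G1 X19.967 Y0.000
G1 X19.967 Y4.778
G1 X0.000 Y4.778
G1 X0.000 Y0.000
; layer 4
G0 Z4.275
G0 X0.000 Y0.000
G1 X19.967 Y0.000
G1 X19.967 Y3.584
G1 X0.000 Y3.584
G1 X0.000 Y0.000
; layer 5
G0 Z5.344
G0 X0.000 Y0.000
G1 X19.967 Y0.000
G1 X19.967 Y2.389
G1 X0.000 Y2.389
G1 X0.000 Y0.000
; layer 6
G0 Z6.413
G0 X0.000 Y0.000
G1 X19.967 Y0.000
G1 X19.967 Y1.195
G1 X0.000 Y1.195
G1 X0.000 Y0.000
M2 ; end

The solid is a wedge (ramp): 20 × 8.36 mm base, rising to 7.48 mm along the y=0 edge and sloping linearly to z=0 at y=8.36. Slicing at Δz = 1.069 mm — 7 equal slices spanning the solid's height, so layer i sits at z = i·h/7 — gives 6 non-empty perimeters. Each is a 4-segment closed polygon; G0 lifts to the layer z and rapids to the start vertex, then G1 traces the edges. The cross-section shrinks linearly with z (the slice at the apex is degenerate and omitted).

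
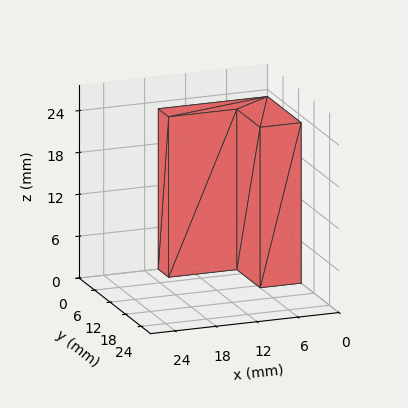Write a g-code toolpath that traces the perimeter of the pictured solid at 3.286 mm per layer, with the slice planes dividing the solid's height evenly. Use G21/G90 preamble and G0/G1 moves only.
Reading the render: the shape is an L-shaped prism: outer 16 × 13 mm, arm thicknesses ≈ 4 mm (horizontal) and 6 mm (vertical), extruded 23 mm in z (dimensions read to the nearest mm from the axis ticks). For the g-code, the solid's height is divided into equal slices at the stated Δz and each level perimeter traced with G1 moves after a G0 lift.

; perimeter-only toolpath
G21 ; units = mm
G90 ; absolute positioning
G28 ; home
; layer 1
G0 Z3.286
G0 X0.000 Y0.000
G1 X16.000 Y0.000
G1 X16.000 Y4.000
G1 X6.000 Y4.000
G1 X6.000 Y13.000
G1 X0.000 Y13.000
G1 X0.000 Y0.000
; layer 2
G0 Z6.571
G0 X0.000 Y0.000
G1 X16.000 Y0.000
G1 X16.000 Y4.000
G1 X6.000 Y4.000
G1 X6.000 Y13.000
G1 X0.000 Y13.000
G1 X0.000 Y0.000
; layer 3
G0 Z9.857
G0 X0.000 Y0.000
G1 X16.000 Y0.000
G1 X16.000 Y4.000
G1 X6.000 Y4.000
G1 X6.000 Y13.000
G1 X0.000 Y13.000
G1 X0.000 Y0.000
; layer 4
G0 Z13.143
G0 X0.000 Y0.000
G1 X16.000 Y0.000
G1 X16.000 Y4.000
G1 X6.000 Y4.000
G1 X6.000 Y13.000
G1 X0.000 Y13.000
G1 X0.000 Y0.000
; layer 5
G0 Z16.429
G0 X0.000 Y0.000
G1 X16.000 Y0.000
G1 X16.000 Y4.000
G1 X6.000 Y4.000
G1 X6.000 Y13.000
G1 X0.000 Y13.000
G1 X0.000 Y0.000
; layer 6
G0 Z19.714
G0 X0.000 Y0.000
G1 X16.000 Y0.000
G1 X16.000 Y4.000
G1 X6.000 Y4.000
G1 X6.000 Y13.000
G1 X0.000 Y13.000
G1 X0.000 Y0.000
; layer 7
G0 Z23.000
G0 X0.000 Y0.000
G1 X16.000 Y0.000
G1 X16.000 Y4.000
G1 X6.000 Y4.000
G1 X6.000 Y13.000
G1 X0.000 Y13.000
G1 X0.000 Y0.000
M2 ; end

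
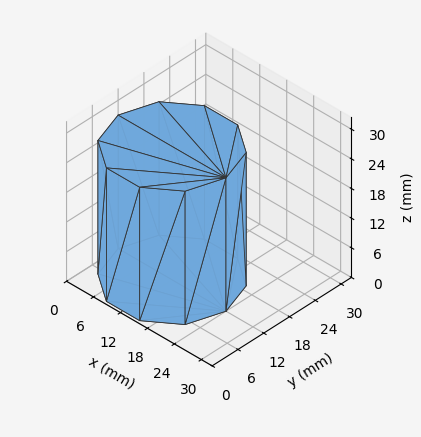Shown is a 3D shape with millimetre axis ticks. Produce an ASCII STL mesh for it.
Reading the render: the shape is a regular 10-sided prism (a cylinder approximated with 10 flat sides), circumscribed radius ≈ 12 mm, height ≈ 27 mm (dimensions read to the nearest mm from the axis ticks). For the STL, each face is triangulated and given an outward normal.

solid part
  facet normal 0.0000 0.0000 -1.0000
    outer loop
      vertex 15.7 23.4 0.0
      vertex 21.7 19.1 0.0
      vertex 24.0 12.0 0.0
    endloop
  endfacet
  facet normal 0.0000 0.0000 -1.0000
    outer loop
      vertex 8.3 23.4 0.0
      vertex 15.7 23.4 0.0
      vertex 24.0 12.0 0.0
    endloop
  endfacet
  facet normal 0.0000 0.0000 -1.0000
    outer loop
      vertex 2.3 19.1 0.0
      vertex 8.3 23.4 0.0
      vertex 24.0 12.0 0.0
    endloop
  endfacet
  facet normal 0.0000 0.0000 -1.0000
    outer loop
      vertex 0.0 12.0 0.0
      vertex 2.3 19.1 0.0
      vertex 24.0 12.0 0.0
    endloop
  endfacet
  facet normal 0.0000 0.0000 -1.0000
    outer loop
      vertex 2.3 4.9 0.0
      vertex 0.0 12.0 0.0
      vertex 24.0 12.0 0.0
    endloop
  endfacet
  facet normal 0.0000 0.0000 -1.0000
    outer loop
      vertex 8.3 0.6 0.0
      vertex 2.3 4.9 0.0
      vertex 24.0 12.0 0.0
    endloop
  endfacet
  facet normal 0.0000 0.0000 -1.0000
    outer loop
      vertex 15.7 0.6 0.0
      vertex 8.3 0.6 0.0
      vertex 24.0 12.0 0.0
    endloop
  endfacet
  facet normal 0.0000 0.0000 -1.0000
    outer loop
      vertex 21.7 4.9 0.0
      vertex 15.7 0.6 0.0
      vertex 24.0 12.0 0.0
    endloop
  endfacet
  facet normal 0.0000 0.0000 1.0000
    outer loop
      vertex 24.0 12.0 27.0
      vertex 21.7 19.1 27.0
      vertex 15.7 23.4 27.0
    endloop
  endfacet
  facet normal 0.0000 0.0000 1.0000
    outer loop
      vertex 24.0 12.0 27.0
      vertex 15.7 23.4 27.0
      vertex 8.3 23.4 27.0
    endloop
  endfacet
  facet normal 0.0000 0.0000 1.0000
    outer loop
      vertex 24.0 12.0 27.0
      vertex 8.3 23.4 27.0
      vertex 2.3 19.1 27.0
    endloop
  endfacet
  facet normal 0.0000 0.0000 1.0000
    outer loop
      vertex 24.0 12.0 27.0
      vertex 2.3 19.1 27.0
      vertex 0.0 12.0 27.0
    endloop
  endfacet
  facet normal 0.0000 0.0000 1.0000
    outer loop
      vertex 24.0 12.0 27.0
      vertex 0.0 12.0 27.0
      vertex 2.3 4.9 27.0
    endloop
  endfacet
  facet normal 0.0000 0.0000 1.0000
    outer loop
      vertex 24.0 12.0 27.0
      vertex 2.3 4.9 27.0
      vertex 8.3 0.6 27.0
    endloop
  endfacet
  facet normal 0.0000 0.0000 1.0000
    outer loop
      vertex 24.0 12.0 27.0
      vertex 8.3 0.6 27.0
      vertex 15.7 0.6 27.0
    endloop
  endfacet
  facet normal 0.0000 0.0000 1.0000
    outer loop
      vertex 24.0 12.0 27.0
      vertex 15.7 0.6 27.0
      vertex 21.7 4.9 27.0
    endloop
  endfacet
  facet normal 0.9513 0.3082 0.0000
    outer loop
      vertex 24.0 12.0 0.0
      vertex 21.7 19.1 0.0
      vertex 21.7 19.1 27.0
    endloop
  endfacet
  facet normal 0.9513 0.3082 0.0000
    outer loop
      vertex 24.0 12.0 0.0
      vertex 21.7 19.1 27.0
      vertex 24.0 12.0 27.0
    endloop
  endfacet
  facet normal 0.5825 0.8128 0.0000
    outer loop
      vertex 21.7 19.1 0.0
      vertex 15.7 23.4 0.0
      vertex 15.7 23.4 27.0
    endloop
  endfacet
  facet normal 0.5825 0.8128 0.0000
    outer loop
      vertex 21.7 19.1 0.0
      vertex 15.7 23.4 27.0
      vertex 21.7 19.1 27.0
    endloop
  endfacet
  facet normal 0.0000 1.0000 0.0000
    outer loop
      vertex 15.7 23.4 0.0
      vertex 8.3 23.4 0.0
      vertex 8.3 23.4 27.0
    endloop
  endfacet
  facet normal 0.0000 1.0000 0.0000
    outer loop
      vertex 15.7 23.4 0.0
      vertex 8.3 23.4 27.0
      vertex 15.7 23.4 27.0
    endloop
  endfacet
  facet normal -0.5825 0.8128 0.0000
    outer loop
      vertex 8.3 23.4 0.0
      vertex 2.3 19.1 0.0
      vertex 2.3 19.1 27.0
    endloop
  endfacet
  facet normal -0.5825 0.8128 0.0000
    outer loop
      vertex 8.3 23.4 0.0
      vertex 2.3 19.1 27.0
      vertex 8.3 23.4 27.0
    endloop
  endfacet
  facet normal -0.9513 0.3082 0.0000
    outer loop
      vertex 2.3 19.1 0.0
      vertex 0.0 12.0 0.0
      vertex 0.0 12.0 27.0
    endloop
  endfacet
  facet normal -0.9513 0.3082 0.0000
    outer loop
      vertex 2.3 19.1 0.0
      vertex 0.0 12.0 27.0
      vertex 2.3 19.1 27.0
    endloop
  endfacet
  facet normal -0.9513 -0.3082 0.0000
    outer loop
      vertex 0.0 12.0 0.0
      vertex 2.3 4.9 0.0
      vertex 2.3 4.9 27.0
    endloop
  endfacet
  facet normal -0.9513 -0.3082 0.0000
    outer loop
      vertex 0.0 12.0 0.0
      vertex 2.3 4.9 27.0
      vertex 0.0 12.0 27.0
    endloop
  endfacet
  facet normal -0.5825 -0.8128 0.0000
    outer loop
      vertex 2.3 4.9 0.0
      vertex 8.3 0.6 0.0
      vertex 8.3 0.6 27.0
    endloop
  endfacet
  facet normal -0.5825 -0.8128 0.0000
    outer loop
      vertex 2.3 4.9 0.0
      vertex 8.3 0.6 27.0
      vertex 2.3 4.9 27.0
    endloop
  endfacet
  facet normal 0.0000 -1.0000 0.0000
    outer loop
      vertex 8.3 0.6 0.0
      vertex 15.7 0.6 0.0
      vertex 15.7 0.6 27.0
    endloop
  endfacet
  facet normal 0.0000 -1.0000 0.0000
    outer loop
      vertex 8.3 0.6 0.0
      vertex 15.7 0.6 27.0
      vertex 8.3 0.6 27.0
    endloop
  endfacet
  facet normal 0.5825 -0.8128 0.0000
    outer loop
      vertex 15.7 0.6 0.0
      vertex 21.7 4.9 0.0
      vertex 21.7 4.9 27.0
    endloop
  endfacet
  facet normal 0.5825 -0.8128 0.0000
    outer loop
      vertex 15.7 0.6 0.0
      vertex 21.7 4.9 27.0
      vertex 15.7 0.6 27.0
    endloop
  endfacet
  facet normal 0.9513 -0.3082 0.0000
    outer loop
      vertex 21.7 4.9 0.0
      vertex 24.0 12.0 0.0
      vertex 24.0 12.0 27.0
    endloop
  endfacet
  facet normal 0.9513 -0.3082 0.0000
    outer loop
      vertex 21.7 4.9 0.0
      vertex 24.0 12.0 27.0
      vertex 21.7 4.9 27.0
    endloop
  endfacet
endsolid part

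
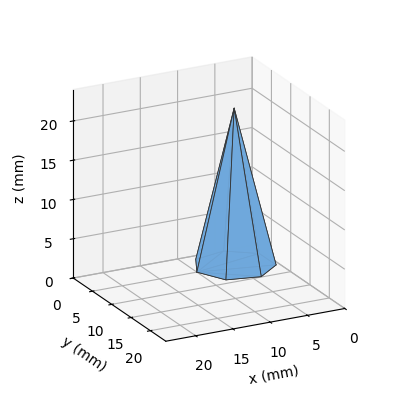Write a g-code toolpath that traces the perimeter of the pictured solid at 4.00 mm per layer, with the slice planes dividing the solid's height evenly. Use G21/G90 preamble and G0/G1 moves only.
Reading the render: the shape is a regular 7-sided pyramid, base circumscribed radius ≈ 5 mm, apex at z ≈ 20 mm (dimensions read to the nearest mm from the axis ticks). For the g-code, the solid's height is divided into equal slices at the stated Δz and each level perimeter traced with G1 moves after a G0 lift.

; perimeter-only toolpath
G21 ; units = mm
G90 ; absolute positioning
G28 ; home
; layer 1
G0 Z4.00
G0 X9.00 Y5.00
G1 X7.50 Y8.13
G1 X4.11 Y8.90
G1 X1.40 Y6.74
G1 X1.40 Y3.26
G1 X4.11 Y1.10
G1 X7.50 Y1.87
G1 X9.00 Y5.00
; layer 2
G0 Z8.00
G0 X8.00 Y5.00
G1 X6.87 Y7.35
G1 X4.33 Y7.92
G1 X2.30 Y6.30
G1 X2.30 Y3.70
G1 X4.33 Y2.08
G1 X6.87 Y2.65
G1 X8.00 Y5.00
; layer 3
G0 Z12.00
G0 X7.00 Y5.00
G1 X6.25 Y6.56
G1 X4.56 Y6.95
G1 X3.20 Y5.87
G1 X3.20 Y4.13
G1 X4.56 Y3.05
G1 X6.25 Y3.44
G1 X7.00 Y5.00
; layer 4
G0 Z16.00
G0 X6.00 Y5.00
G1 X5.62 Y5.78
G1 X4.78 Y5.97
G1 X4.10 Y5.43
G1 X4.10 Y4.57
G1 X4.78 Y4.03
G1 X5.62 Y4.22
G1 X6.00 Y5.00
M2 ; end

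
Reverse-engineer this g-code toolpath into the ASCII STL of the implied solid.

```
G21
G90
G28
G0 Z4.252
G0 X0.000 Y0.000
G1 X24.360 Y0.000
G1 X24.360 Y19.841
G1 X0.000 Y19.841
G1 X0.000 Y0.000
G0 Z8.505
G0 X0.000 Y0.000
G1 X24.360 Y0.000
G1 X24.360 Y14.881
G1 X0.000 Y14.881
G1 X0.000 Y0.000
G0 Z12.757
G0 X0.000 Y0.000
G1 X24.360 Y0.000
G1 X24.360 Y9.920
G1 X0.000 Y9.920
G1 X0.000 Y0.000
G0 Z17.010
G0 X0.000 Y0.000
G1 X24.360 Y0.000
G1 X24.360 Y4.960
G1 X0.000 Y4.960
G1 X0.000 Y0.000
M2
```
solid part
  facet normal 0.0000 0.0000 -1.0000
    outer loop
      vertex 24.360 24.801 0.000
      vertex 24.360 0.000 0.000
      vertex 0.000 0.000 0.000
    endloop
  endfacet
  facet normal 0.0000 0.0000 -1.0000
    outer loop
      vertex 0.000 24.801 0.000
      vertex 24.360 24.801 0.000
      vertex 0.000 0.000 0.000
    endloop
  endfacet
  facet normal 0.0000 -1.0000 0.0000
    outer loop
      vertex 0.000 0.000 0.000
      vertex 24.360 0.000 0.000
      vertex 24.360 0.000 21.262
    endloop
  endfacet
  facet normal 0.0000 -1.0000 0.0000
    outer loop
      vertex 0.000 0.000 0.000
      vertex 24.360 0.000 21.262
      vertex 0.000 0.000 21.262
    endloop
  endfacet
  facet normal 0.0000 0.6509 0.7592
    outer loop
      vertex 0.000 0.000 21.262
      vertex 24.360 0.000 21.262
      vertex 24.360 24.801 0.000
    endloop
  endfacet
  facet normal 0.0000 0.6509 0.7592
    outer loop
      vertex 0.000 0.000 21.262
      vertex 24.360 24.801 0.000
      vertex 0.000 24.801 0.000
    endloop
  endfacet
  facet normal -1.0000 0.0000 0.0000
    outer loop
      vertex 0.000 0.000 21.262
      vertex 0.000 24.801 0.000
      vertex 0.000 0.000 0.000
    endloop
  endfacet
  facet normal 1.0000 0.0000 0.0000
    outer loop
      vertex 24.360 0.000 0.000
      vertex 24.360 24.801 0.000
      vertex 24.360 0.000 21.262
    endloop
  endfacet
endsolid part

The G0 Z moves step by Δz≈4.252 mm. The G1 loops shrink linearly with z, so the solid tapers from its base footprint up to z≈21.3. Closing with a flat bottom cap and the tapered top and triangulating gives 8 facets — a wedge (ramp): 24.4 × 24.8 mm base, rising to 21.3 mm along the y=0 edge and sloping linearly to z=0 at y=24.8.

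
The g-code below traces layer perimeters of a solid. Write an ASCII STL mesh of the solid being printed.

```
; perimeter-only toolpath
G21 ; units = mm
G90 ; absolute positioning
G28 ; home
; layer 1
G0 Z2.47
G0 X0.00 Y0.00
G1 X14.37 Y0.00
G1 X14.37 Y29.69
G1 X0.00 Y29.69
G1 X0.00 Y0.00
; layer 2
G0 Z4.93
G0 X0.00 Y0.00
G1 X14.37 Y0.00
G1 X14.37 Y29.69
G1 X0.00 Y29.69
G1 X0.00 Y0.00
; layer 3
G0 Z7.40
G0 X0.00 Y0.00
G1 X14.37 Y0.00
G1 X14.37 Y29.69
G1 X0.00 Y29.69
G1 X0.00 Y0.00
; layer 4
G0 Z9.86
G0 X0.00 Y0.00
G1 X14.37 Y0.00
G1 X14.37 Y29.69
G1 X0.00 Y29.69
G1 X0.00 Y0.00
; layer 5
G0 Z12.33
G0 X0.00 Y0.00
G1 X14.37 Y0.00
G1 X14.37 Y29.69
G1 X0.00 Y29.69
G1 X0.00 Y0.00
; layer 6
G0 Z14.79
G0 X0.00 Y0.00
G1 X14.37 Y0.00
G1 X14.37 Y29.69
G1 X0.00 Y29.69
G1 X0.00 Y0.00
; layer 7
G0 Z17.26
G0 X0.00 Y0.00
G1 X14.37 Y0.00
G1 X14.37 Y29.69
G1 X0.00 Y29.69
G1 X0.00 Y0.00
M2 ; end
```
solid part
  facet normal 0.0000 0.0000 -1.0000
    outer loop
      vertex 14.37 29.69 0.00
      vertex 14.37 0.00 0.00
      vertex 0.00 0.00 0.00
    endloop
  endfacet
  facet normal 0.0000 0.0000 -1.0000
    outer loop
      vertex 0.00 29.69 0.00
      vertex 14.37 29.69 0.00
      vertex 0.00 0.00 0.00
    endloop
  endfacet
  facet normal 0.0000 0.0000 1.0000
    outer loop
      vertex 0.00 0.00 17.26
      vertex 14.37 0.00 17.26
      vertex 14.37 29.69 17.26
    endloop
  endfacet
  facet normal 0.0000 0.0000 1.0000
    outer loop
      vertex 0.00 0.00 17.26
      vertex 14.37 29.69 17.26
      vertex 0.00 29.69 17.26
    endloop
  endfacet
  facet normal 0.0000 -1.0000 0.0000
    outer loop
      vertex 0.00 0.00 0.00
      vertex 14.37 0.00 0.00
      vertex 14.37 0.00 17.26
    endloop
  endfacet
  facet normal 0.0000 -1.0000 0.0000
    outer loop
      vertex 0.00 0.00 0.00
      vertex 14.37 0.00 17.26
      vertex 0.00 0.00 17.26
    endloop
  endfacet
  facet normal 0.0000 1.0000 0.0000
    outer loop
      vertex 14.37 29.69 17.26
      vertex 14.37 29.69 0.00
      vertex 0.00 29.69 0.00
    endloop
  endfacet
  facet normal 0.0000 1.0000 0.0000
    outer loop
      vertex 0.00 29.69 17.26
      vertex 14.37 29.69 17.26
      vertex 0.00 29.69 0.00
    endloop
  endfacet
  facet normal -1.0000 0.0000 0.0000
    outer loop
      vertex 0.00 29.69 17.26
      vertex 0.00 29.69 0.00
      vertex 0.00 0.00 0.00
    endloop
  endfacet
  facet normal -1.0000 0.0000 0.0000
    outer loop
      vertex 0.00 0.00 17.26
      vertex 0.00 29.69 17.26
      vertex 0.00 0.00 0.00
    endloop
  endfacet
  facet normal 1.0000 0.0000 0.0000
    outer loop
      vertex 14.37 0.00 0.00
      vertex 14.37 29.69 0.00
      vertex 14.37 29.69 17.26
    endloop
  endfacet
  facet normal 1.0000 0.0000 0.0000
    outer loop
      vertex 14.37 0.00 0.00
      vertex 14.37 29.69 17.26
      vertex 14.37 0.00 17.26
    endloop
  endfacet
endsolid part

The G0 Z moves step by Δz≈2.47 mm. Every layer's G1 loop is the same polygon, so the solid is a straight extrusion of it from z=0 to z≈17.3. Closing with flat bottom and top caps and triangulating gives 12 facets — a rectangular box, roughly 14.4 × 29.7 mm footprint and 17.3 mm tall.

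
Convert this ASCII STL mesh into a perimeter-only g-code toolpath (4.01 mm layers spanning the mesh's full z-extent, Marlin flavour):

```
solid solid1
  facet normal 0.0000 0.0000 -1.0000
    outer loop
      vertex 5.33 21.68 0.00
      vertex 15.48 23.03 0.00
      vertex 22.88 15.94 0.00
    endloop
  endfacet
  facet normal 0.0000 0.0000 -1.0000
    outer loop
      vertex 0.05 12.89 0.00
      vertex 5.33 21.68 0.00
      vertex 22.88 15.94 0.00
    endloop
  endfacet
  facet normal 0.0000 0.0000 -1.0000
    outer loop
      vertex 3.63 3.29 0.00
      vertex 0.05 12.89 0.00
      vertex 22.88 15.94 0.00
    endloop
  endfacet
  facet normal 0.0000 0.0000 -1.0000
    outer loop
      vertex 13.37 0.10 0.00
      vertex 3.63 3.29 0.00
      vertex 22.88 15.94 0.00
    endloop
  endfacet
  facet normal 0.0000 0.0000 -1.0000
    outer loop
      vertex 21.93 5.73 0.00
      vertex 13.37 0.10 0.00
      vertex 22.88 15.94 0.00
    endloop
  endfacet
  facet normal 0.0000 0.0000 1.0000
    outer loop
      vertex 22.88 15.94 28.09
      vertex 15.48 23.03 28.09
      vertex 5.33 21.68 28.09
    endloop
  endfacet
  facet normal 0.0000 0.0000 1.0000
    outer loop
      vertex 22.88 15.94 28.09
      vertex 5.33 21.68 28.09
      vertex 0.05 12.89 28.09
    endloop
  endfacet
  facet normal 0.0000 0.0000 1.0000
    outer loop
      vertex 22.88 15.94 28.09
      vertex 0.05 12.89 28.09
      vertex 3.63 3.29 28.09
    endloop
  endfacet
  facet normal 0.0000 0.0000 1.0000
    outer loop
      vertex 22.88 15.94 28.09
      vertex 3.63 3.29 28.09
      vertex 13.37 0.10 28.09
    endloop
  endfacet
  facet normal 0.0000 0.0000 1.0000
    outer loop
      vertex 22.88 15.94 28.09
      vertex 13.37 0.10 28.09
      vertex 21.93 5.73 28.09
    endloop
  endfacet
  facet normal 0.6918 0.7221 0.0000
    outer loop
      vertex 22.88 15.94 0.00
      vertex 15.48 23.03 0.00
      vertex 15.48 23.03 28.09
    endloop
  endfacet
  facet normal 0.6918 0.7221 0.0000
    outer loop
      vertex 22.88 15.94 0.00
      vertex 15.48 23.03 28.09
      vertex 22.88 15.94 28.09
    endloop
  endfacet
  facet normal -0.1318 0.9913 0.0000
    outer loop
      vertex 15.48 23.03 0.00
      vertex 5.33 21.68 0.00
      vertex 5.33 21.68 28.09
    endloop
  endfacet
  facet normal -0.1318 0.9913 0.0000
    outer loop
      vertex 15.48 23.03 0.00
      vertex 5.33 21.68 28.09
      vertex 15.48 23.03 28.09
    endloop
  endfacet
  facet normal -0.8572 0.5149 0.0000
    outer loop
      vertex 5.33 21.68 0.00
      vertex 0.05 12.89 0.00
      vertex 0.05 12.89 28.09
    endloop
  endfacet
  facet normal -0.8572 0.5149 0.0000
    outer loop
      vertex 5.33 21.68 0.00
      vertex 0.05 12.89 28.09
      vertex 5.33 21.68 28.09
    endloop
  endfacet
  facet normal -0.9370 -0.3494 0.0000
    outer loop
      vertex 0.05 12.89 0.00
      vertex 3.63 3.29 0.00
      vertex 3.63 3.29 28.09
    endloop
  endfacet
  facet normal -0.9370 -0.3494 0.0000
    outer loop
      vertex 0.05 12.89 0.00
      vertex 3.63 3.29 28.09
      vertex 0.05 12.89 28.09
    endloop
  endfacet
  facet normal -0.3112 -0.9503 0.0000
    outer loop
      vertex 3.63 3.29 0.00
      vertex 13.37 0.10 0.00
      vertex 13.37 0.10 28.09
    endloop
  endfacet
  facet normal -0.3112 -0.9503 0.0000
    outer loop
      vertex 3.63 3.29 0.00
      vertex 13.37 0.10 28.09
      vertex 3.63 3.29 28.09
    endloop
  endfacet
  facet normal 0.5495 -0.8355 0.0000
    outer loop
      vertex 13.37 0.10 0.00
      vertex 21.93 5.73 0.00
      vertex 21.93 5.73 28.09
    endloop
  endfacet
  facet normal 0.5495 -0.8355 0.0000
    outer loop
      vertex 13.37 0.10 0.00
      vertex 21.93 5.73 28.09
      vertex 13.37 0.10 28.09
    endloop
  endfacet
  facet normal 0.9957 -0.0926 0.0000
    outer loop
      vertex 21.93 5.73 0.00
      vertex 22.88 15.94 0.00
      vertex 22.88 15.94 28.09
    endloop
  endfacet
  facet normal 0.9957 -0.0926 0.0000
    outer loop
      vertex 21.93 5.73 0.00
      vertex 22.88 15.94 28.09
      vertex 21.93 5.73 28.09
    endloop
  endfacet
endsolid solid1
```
; perimeter-only toolpath
G21 ; units = mm
G90 ; absolute positioning
G28 ; home
; layer 1
G0 Z4.01
G0 X22.88 Y15.94
G1 X15.48 Y23.03
G1 X5.33 Y21.68
G1 X0.05 Y12.89
G1 X3.63 Y3.29
G1 X13.37 Y0.10
G1 X21.93 Y5.73
G1 X22.88 Y15.94
; layer 2
G0 Z8.03
G0 X22.88 Y15.94
G1 X15.48 Y23.03
G1 X5.33 Y21.68
G1 X0.05 Y12.89
G1 X3.63 Y3.29
G1 X13.37 Y0.10
G1 X21.93 Y5.73
G1 X22.88 Y15.94
; layer 3
G0 Z12.04
G0 X22.88 Y15.94
G1 X15.48 Y23.03
G1 X5.33 Y21.68
G1 X0.05 Y12.89
G1 X3.63 Y3.29
G1 X13.37 Y0.10
G1 X21.93 Y5.73
G1 X22.88 Y15.94
; layer 4
G0 Z16.05
G0 X22.88 Y15.94
G1 X15.48 Y23.03
G1 X5.33 Y21.68
G1 X0.05 Y12.89
G1 X3.63 Y3.29
G1 X13.37 Y0.10
G1 X21.93 Y5.73
G1 X22.88 Y15.94
; layer 5
G0 Z20.06
G0 X22.88 Y15.94
G1 X15.48 Y23.03
G1 X5.33 Y21.68
G1 X0.05 Y12.89
G1 X3.63 Y3.29
G1 X13.37 Y0.10
G1 X21.93 Y5.73
G1 X22.88 Y15.94
; layer 6
G0 Z24.08
G0 X22.88 Y15.94
G1 X15.48 Y23.03
G1 X5.33 Y21.68
G1 X0.05 Y12.89
G1 X3.63 Y3.29
G1 X13.37 Y0.10
G1 X21.93 Y5.73
G1 X22.88 Y15.94
; layer 7
G0 Z28.09
G0 X22.88 Y15.94
G1 X15.48 Y23.03
G1 X5.33 Y21.68
G1 X0.05 Y12.89
G1 X3.63 Y3.29
G1 X13.37 Y0.10
G1 X21.93 Y5.73
G1 X22.88 Y15.94
M2 ; end

The solid is a regular 7-sided prism (a cylinder approximated with 7 flat sides), circumscribed radius ≈ 11.8 mm, height ≈ 28.1 mm. Slicing at Δz = 4.01 mm — 7 equal slices spanning the solid's height, so layer i sits at z = i·h/7 — gives 7 non-empty perimeters. Each is a 7-segment closed polygon; G0 lifts to the layer z and rapids to the start vertex, then G1 traces the edges.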